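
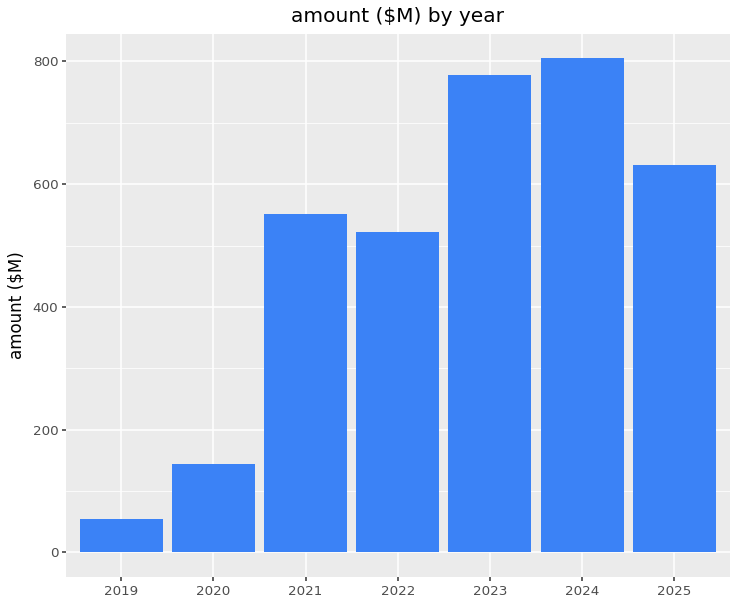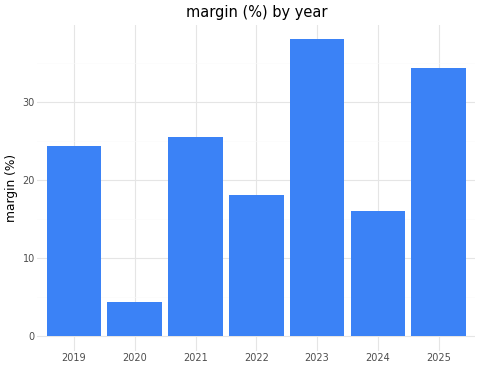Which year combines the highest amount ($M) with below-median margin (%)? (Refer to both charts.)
Chart 2 median margin (%) ≈ 25; below-median years: 2020, 2022, 2024. Among those, 2024 has the highest amount ($M) (≈ 800).

2024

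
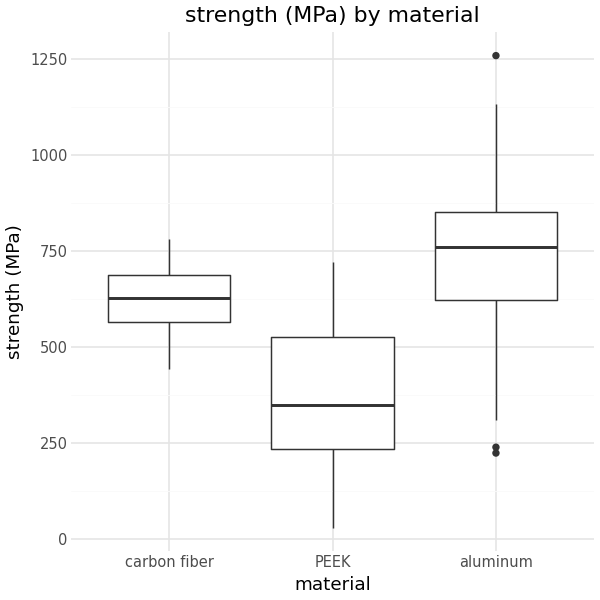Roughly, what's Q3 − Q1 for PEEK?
Q3 ≈ 525, Q1 ≈ 225; IQR ≈ 300.

≈ 300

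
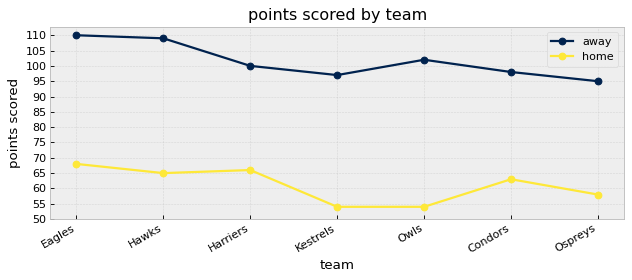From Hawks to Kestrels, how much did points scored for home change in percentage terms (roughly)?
Hawks ≈ 65, Kestrels ≈ 55; (55 − 65) / 65 ≈ -15.4%.

≈ -15.4%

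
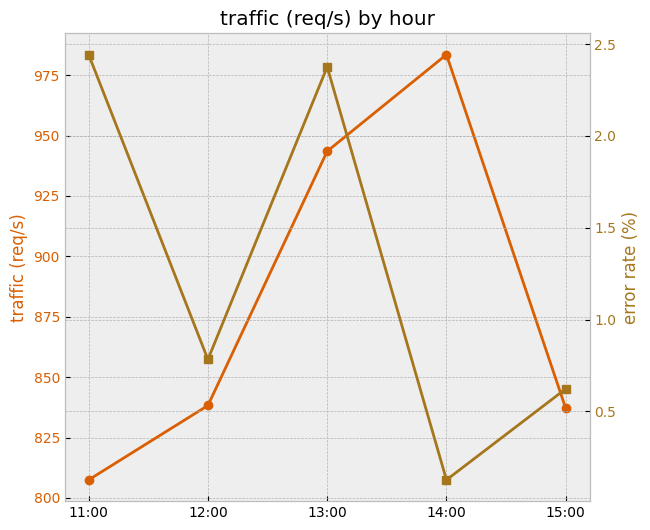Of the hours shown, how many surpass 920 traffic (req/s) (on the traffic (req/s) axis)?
2

Above 920: 13:00, 14:00.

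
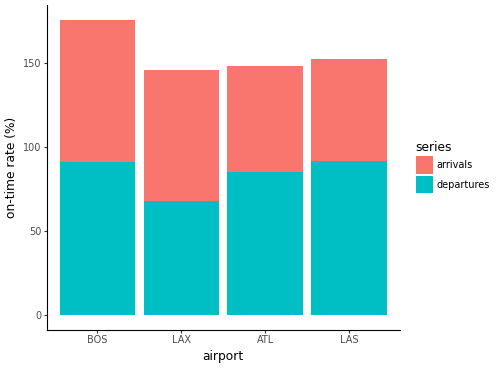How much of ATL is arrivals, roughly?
≈ 60

arrivals top ≈ 140, bottom ≈ 80; segment ≈ 60.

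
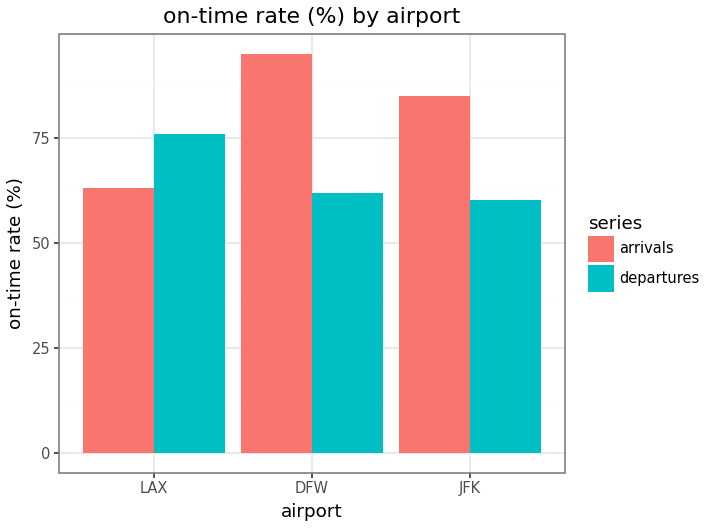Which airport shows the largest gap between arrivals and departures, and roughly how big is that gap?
DFW: arrivals ≈ 100, departures ≈ 60 → gap ≈ 40. Next-largest (JFK) is only ≈ 30.

DFW, ≈ 40 %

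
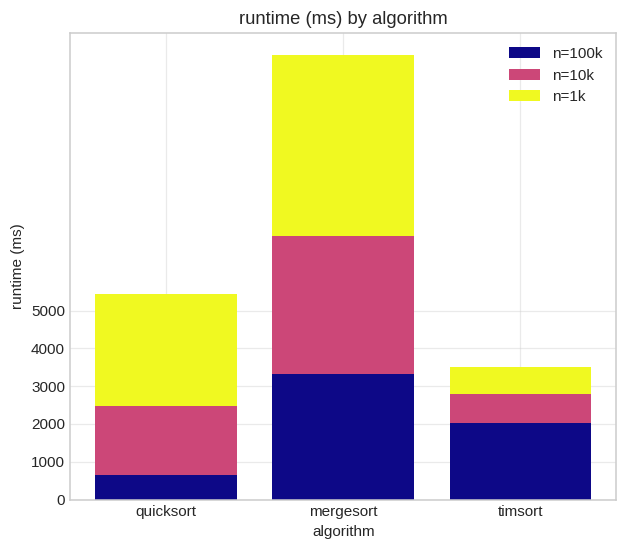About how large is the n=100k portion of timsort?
n=100k top ≈ 2000, bottom ≈ 0; segment ≈ 2000.

≈ 2000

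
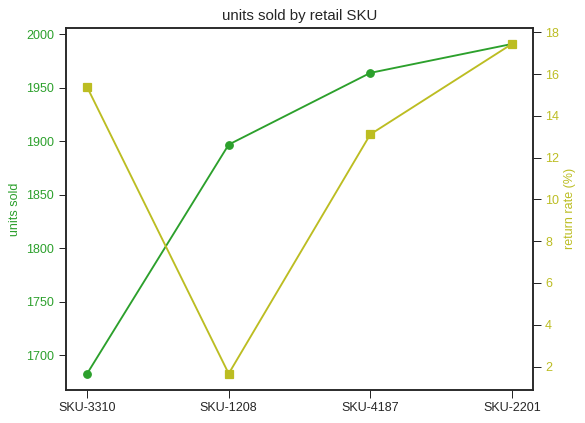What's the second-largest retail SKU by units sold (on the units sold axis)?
Top 3 (on the units sold axis): SKU-2201 ≈ 2000, SKU-4187 ≈ 1950, SKU-1208 ≈ 1900.

SKU-4187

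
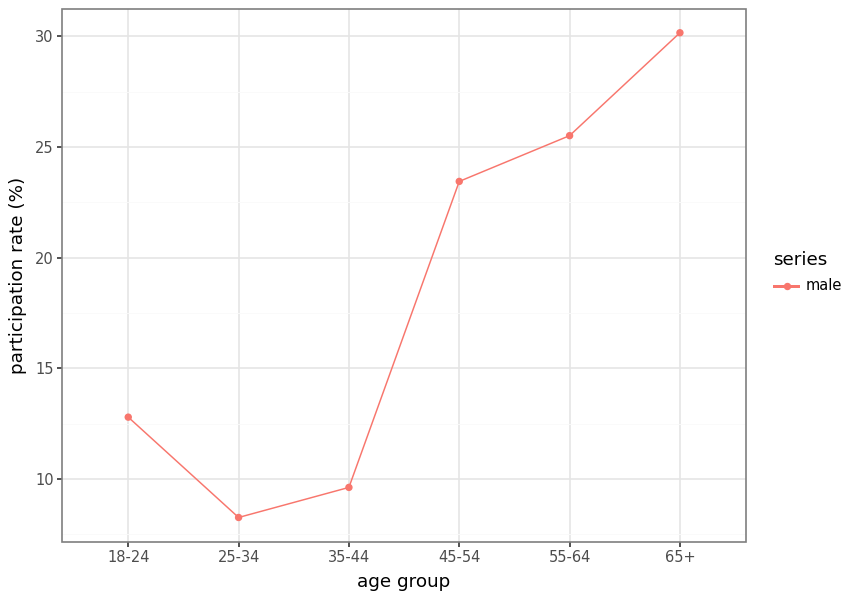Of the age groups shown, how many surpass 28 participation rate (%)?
1

Above 28: 65+.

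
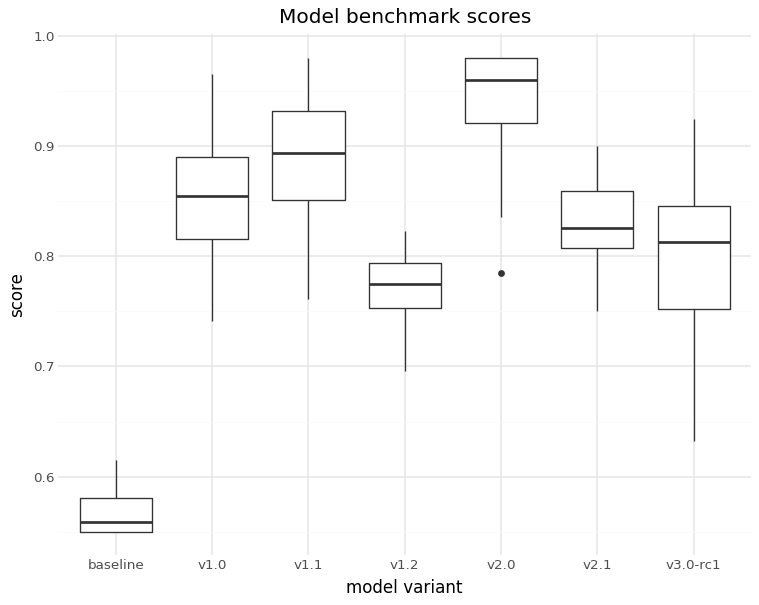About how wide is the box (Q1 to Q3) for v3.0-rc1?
≈ 0.10

Q3 ≈ 0.85, Q1 ≈ 0.75; IQR ≈ 0.10.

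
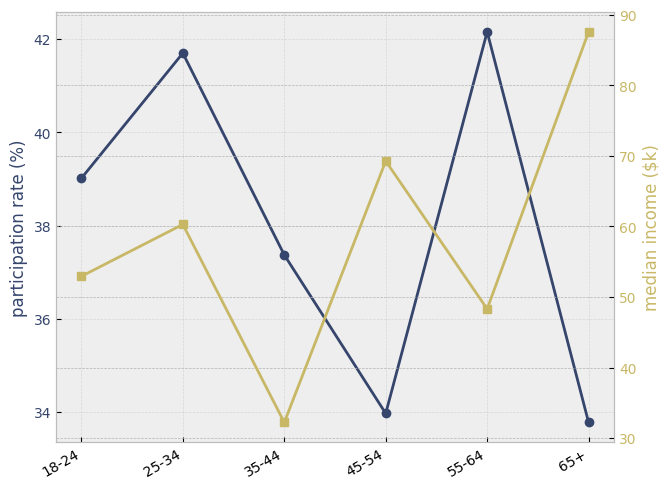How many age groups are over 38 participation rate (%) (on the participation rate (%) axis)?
3

Above 38: 18-24, 25-34, 55-64.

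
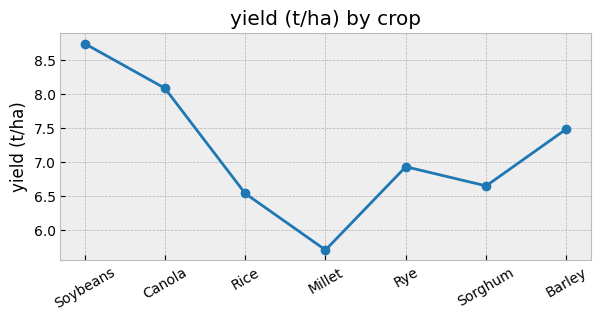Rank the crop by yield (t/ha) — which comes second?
Canola

Top 3: Soybeans ≈ 8.5, Canola ≈ 8.0, Barley ≈ 7.5.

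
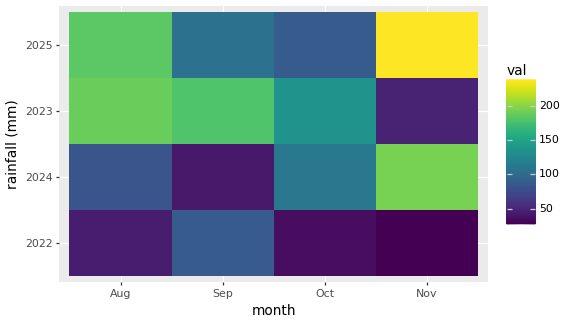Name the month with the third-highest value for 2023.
Oct

Top 4 for 2023: Aug ≈ 200, Sep ≈ 180, Oct ≈ 140, Nov ≈ 40.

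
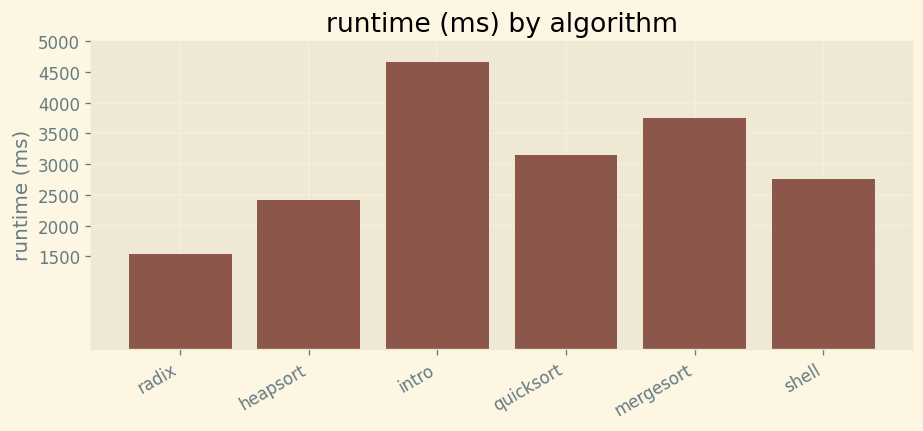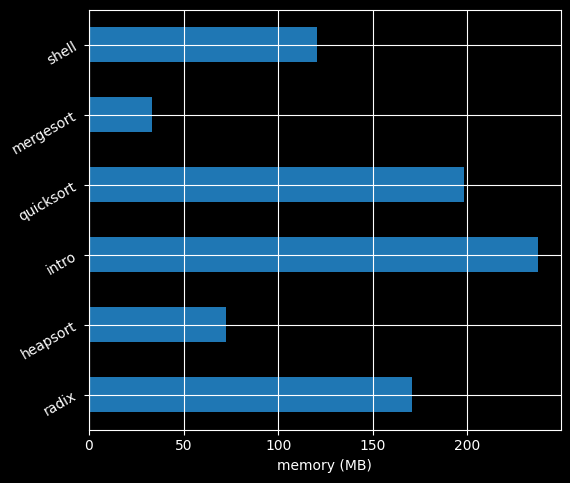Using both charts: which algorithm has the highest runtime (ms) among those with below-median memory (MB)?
mergesort

Chart 2 median memory (MB) ≈ 150; below-median algorithms: heapsort, mergesort, shell. Among those, mergesort has the highest runtime (ms) (≈ 4000).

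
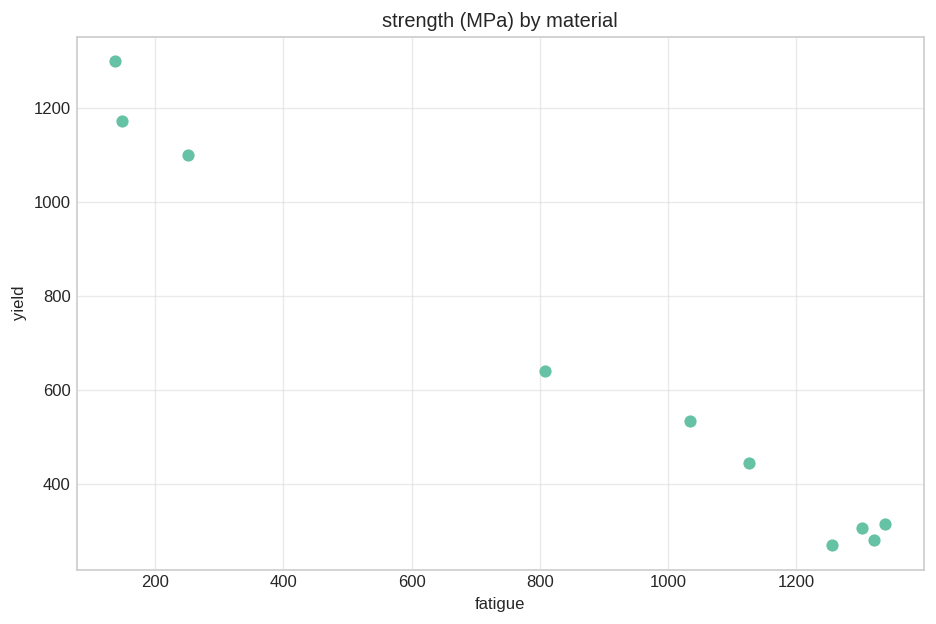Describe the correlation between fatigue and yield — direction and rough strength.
Points are negatively correlated; strong (|r| ≈ 1.0).

negative, strong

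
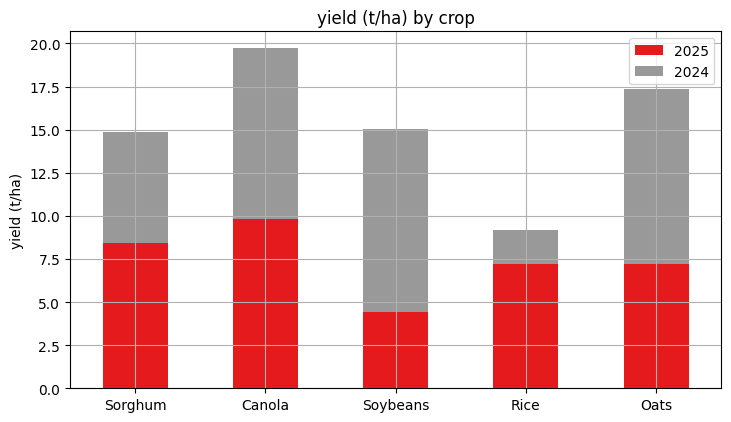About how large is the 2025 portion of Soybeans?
≈ 4

2025 top ≈ 4, bottom ≈ 0; segment ≈ 4.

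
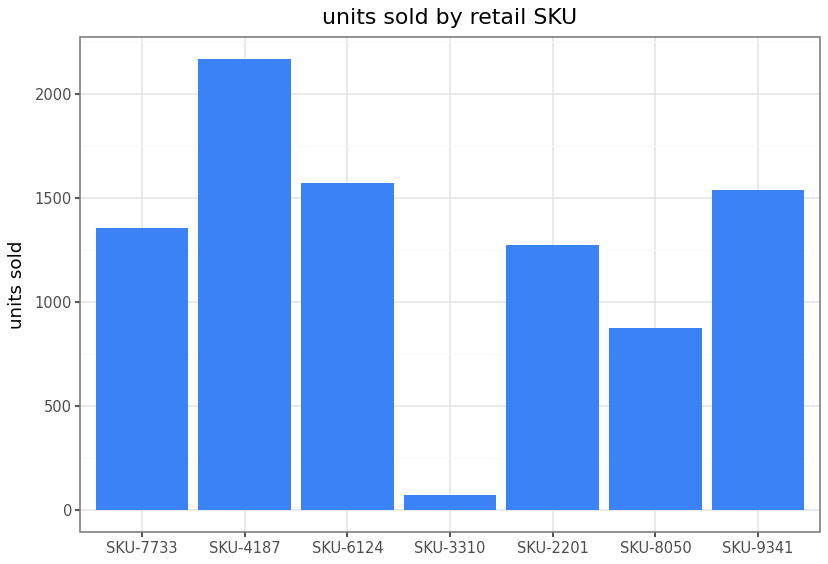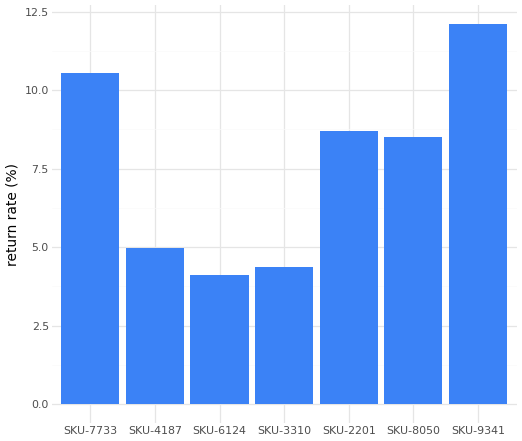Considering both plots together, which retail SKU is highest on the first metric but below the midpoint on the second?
Chart 2 median return rate (%) ≈ 8; below-median retail SKUs: SKU-4187, SKU-6124, SKU-3310. Among those, SKU-4187 has the highest units sold (≈ 2200).

SKU-4187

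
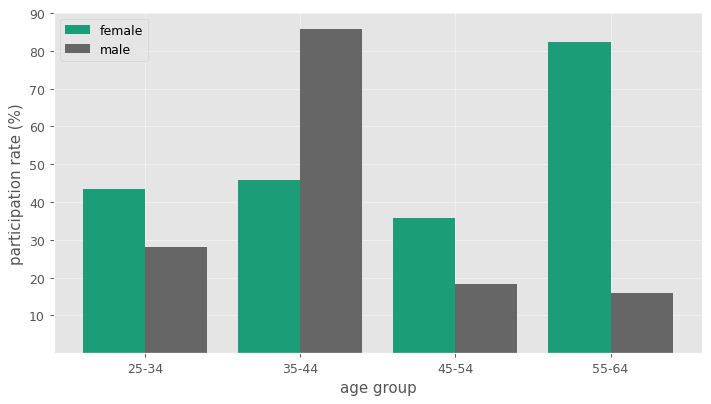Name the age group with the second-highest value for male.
Top 3 for male: 35-44 ≈ 90, 25-34 ≈ 30, 45-54 ≈ 20.

25-34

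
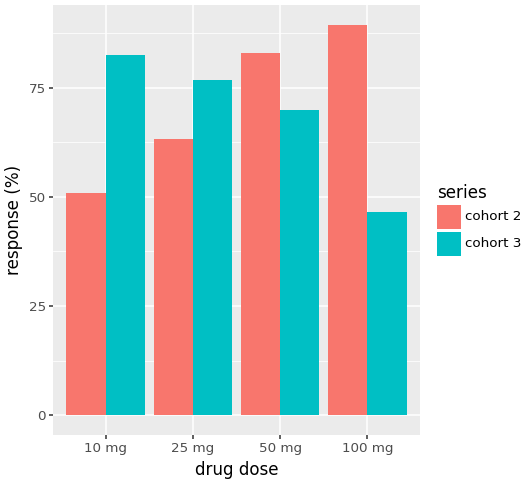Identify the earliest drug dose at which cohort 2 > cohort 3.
50 mg

25 mg: cohort 2 ≈ 60 vs cohort 3 ≈ 80 (not yet); 50 mg: cohort 2 ≈ 80 vs cohort 3 ≈ 70 (first crossover).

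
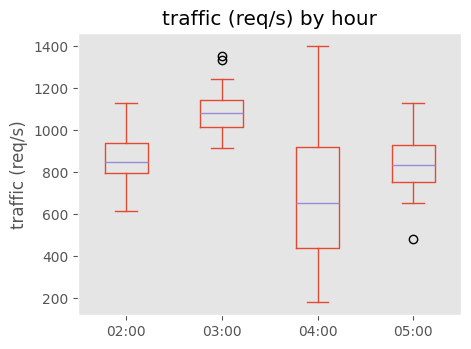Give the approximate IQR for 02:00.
≈ 150

Q3 ≈ 950, Q1 ≈ 800; IQR ≈ 150.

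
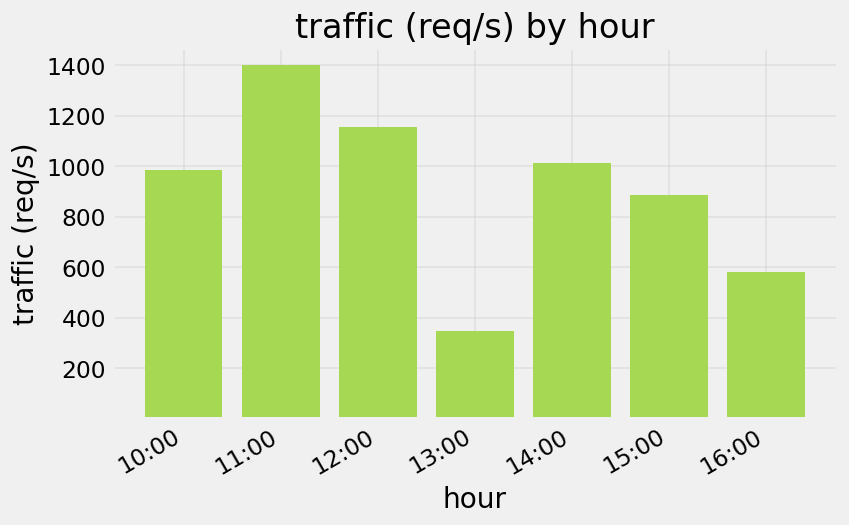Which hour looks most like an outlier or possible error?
13:00

13:00 ≈ 400; the rest sit between ≈ 600 and ≈ 1400.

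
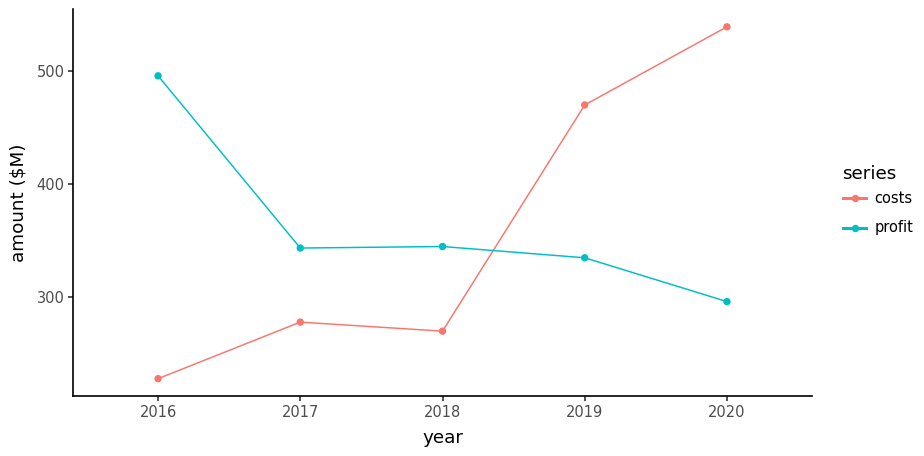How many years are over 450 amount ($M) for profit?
Above 450: 2016.

1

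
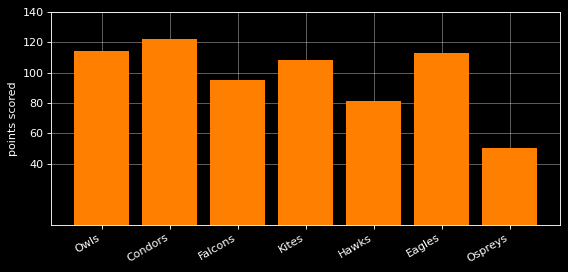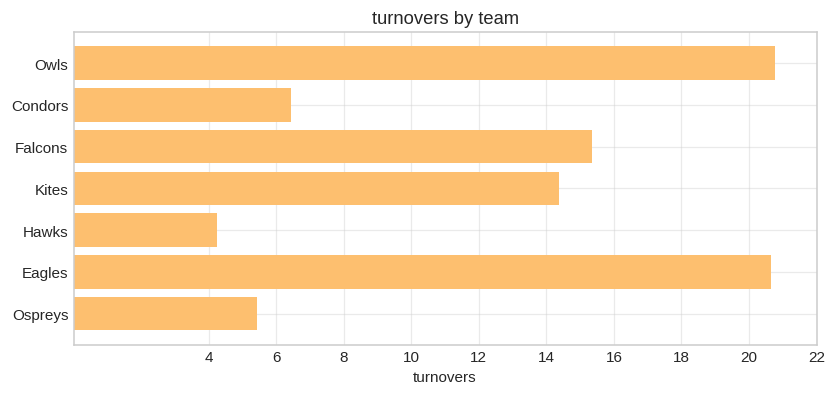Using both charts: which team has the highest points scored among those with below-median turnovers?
Chart 2 median turnovers ≈ 14; below-median teams: Condors, Hawks, Ospreys. Among those, Condors has the highest points scored (≈ 120).

Condors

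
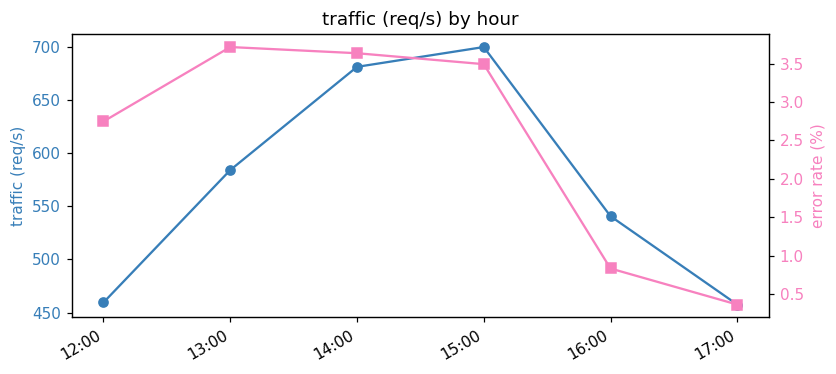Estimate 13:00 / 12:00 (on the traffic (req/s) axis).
13:00 ≈ 575, 12:00 ≈ 450; 575/450 ≈ 1.28.

≈ 1.28×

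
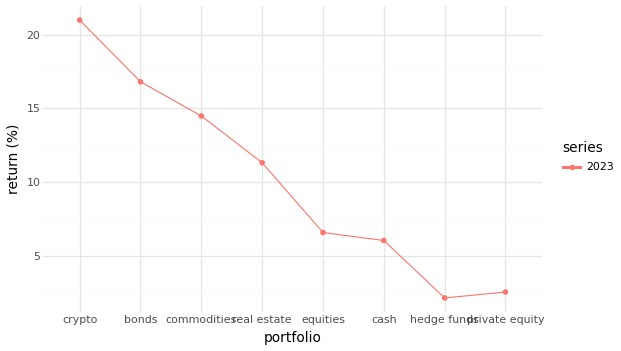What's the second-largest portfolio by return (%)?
bonds

Top 3: crypto ≈ 20, bonds ≈ 16, commodities ≈ 14.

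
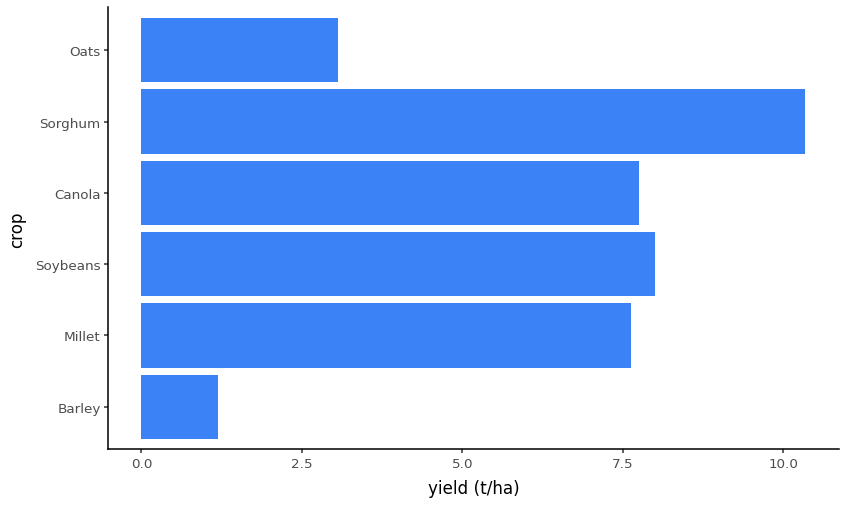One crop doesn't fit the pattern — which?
Barley

Barley ≈ 1; the rest sit between ≈ 3 and ≈ 10.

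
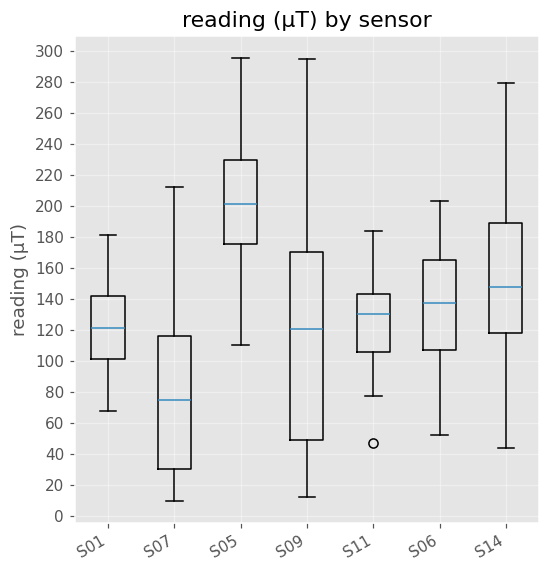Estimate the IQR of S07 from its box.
≈ 80

Q3 ≈ 120, Q1 ≈ 40; IQR ≈ 80.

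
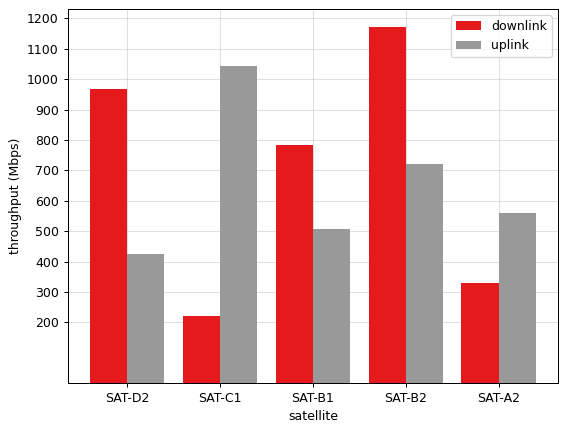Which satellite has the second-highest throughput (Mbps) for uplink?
Top 3 for uplink: SAT-C1 ≈ 1000, SAT-B2 ≈ 700, SAT-A2 ≈ 600.

SAT-B2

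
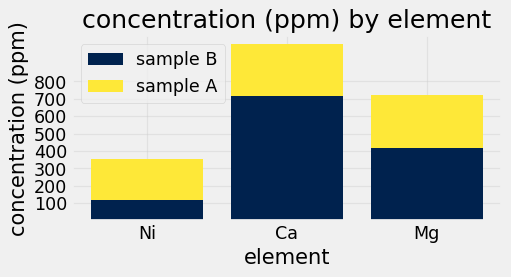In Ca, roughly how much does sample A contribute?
≈ 300

sample A top ≈ 1000, bottom ≈ 700; segment ≈ 300.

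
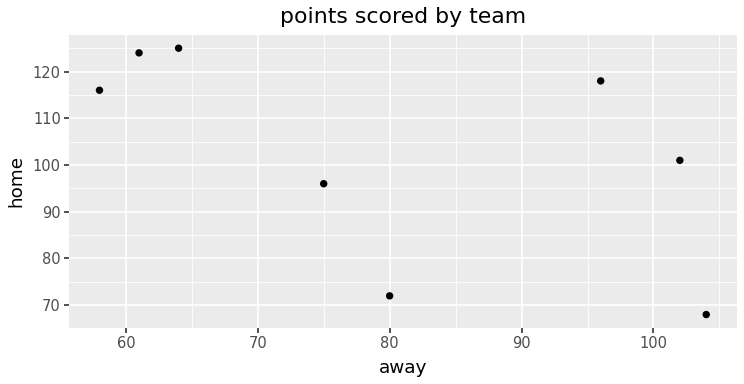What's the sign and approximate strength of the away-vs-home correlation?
negative, moderate

Points are negatively correlated; moderate (|r| ≈ 0.6).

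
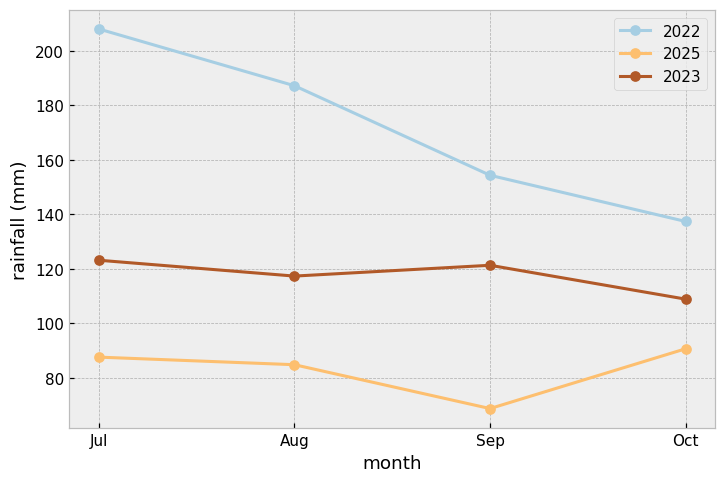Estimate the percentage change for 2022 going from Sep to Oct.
≈ -12.5%

Sep ≈ 160, Oct ≈ 140; (140 − 160) / 160 ≈ -12.5%.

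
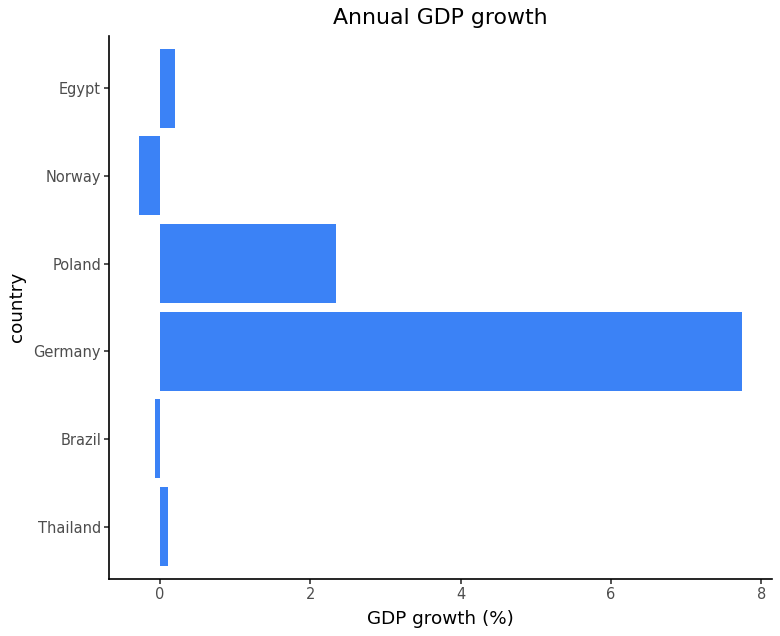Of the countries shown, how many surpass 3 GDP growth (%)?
1

Above 3: Germany.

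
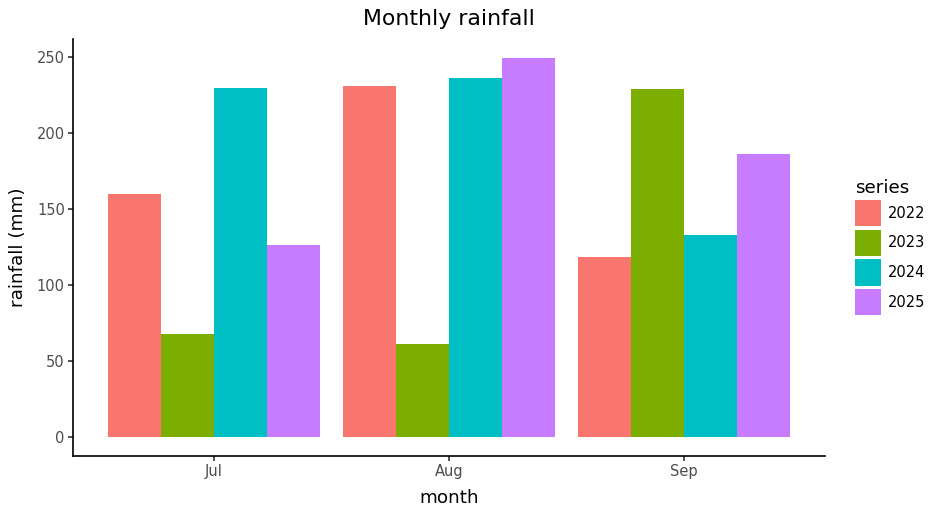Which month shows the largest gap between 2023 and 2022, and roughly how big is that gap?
Aug, ≈ 175 mm

Aug: 2023 ≈ 50, 2022 ≈ 225 → gap ≈ 175. Next-largest (Sep) is only ≈ 100.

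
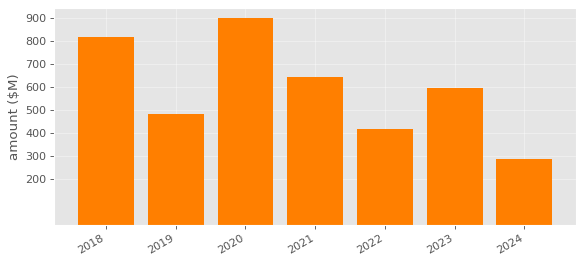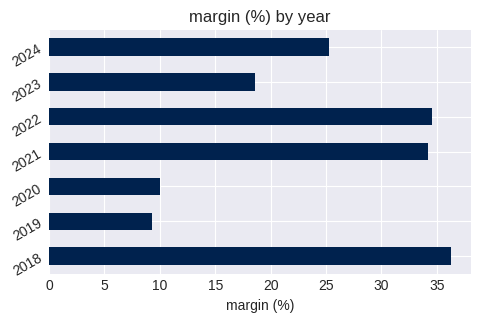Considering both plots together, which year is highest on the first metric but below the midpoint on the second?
Chart 2 median margin (%) ≈ 25; below-median years: 2019, 2020, 2023. Among those, 2020 has the highest amount ($M) (≈ 900).

2020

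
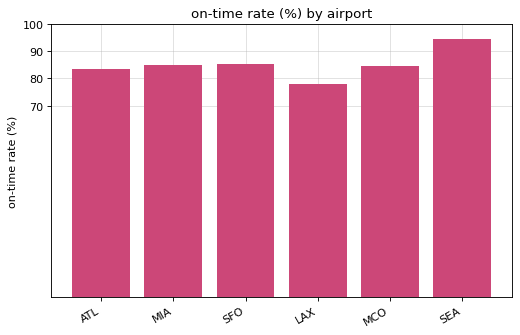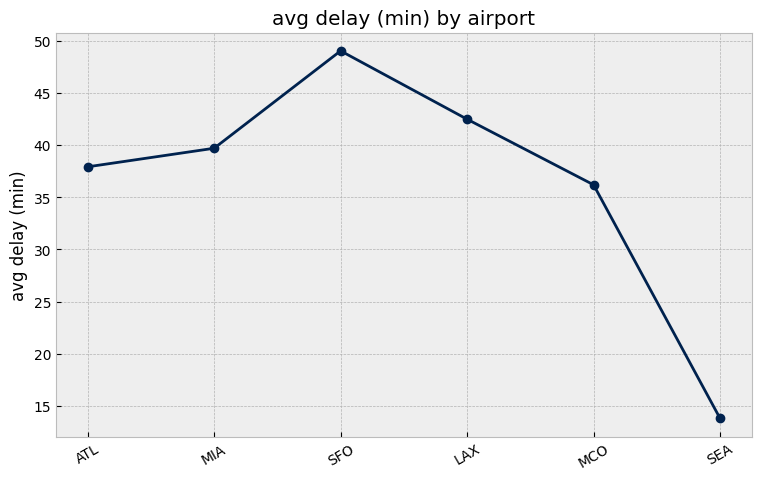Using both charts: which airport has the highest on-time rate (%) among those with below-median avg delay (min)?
Chart 2 median avg delay (min) ≈ 40; below-median airports: ATL, MCO, SEA. Among those, SEA has the highest on-time rate (%) (≈ 90).

SEA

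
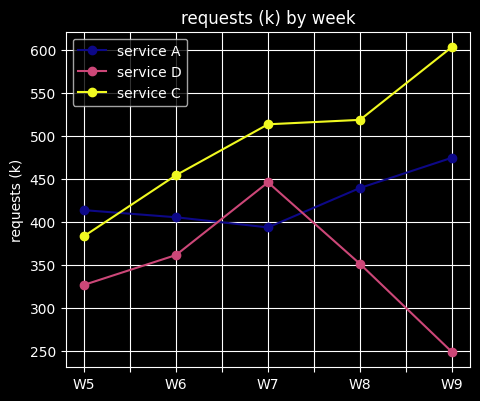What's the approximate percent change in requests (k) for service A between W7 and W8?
≈ +12.5%

W7 ≈ 400, W8 ≈ 450; (450 − 400) / 400 ≈ +12.5%.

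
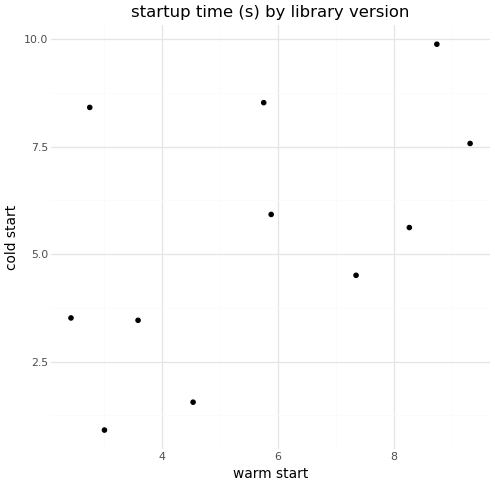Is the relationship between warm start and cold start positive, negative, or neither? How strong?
positive, moderate

Points are positively correlated; moderate (|r| ≈ 0.5).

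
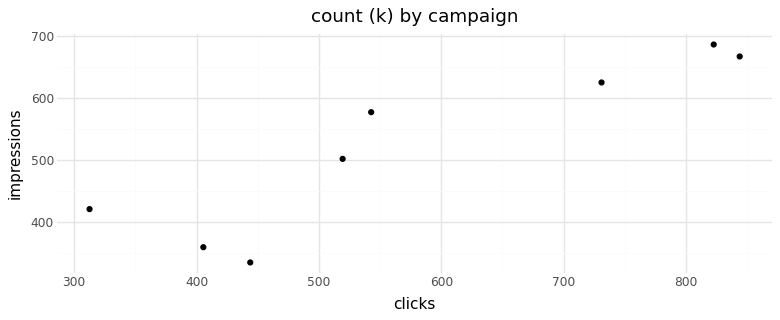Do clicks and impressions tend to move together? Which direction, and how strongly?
Points are positively correlated; strong (|r| ≈ 0.9).

positive, strong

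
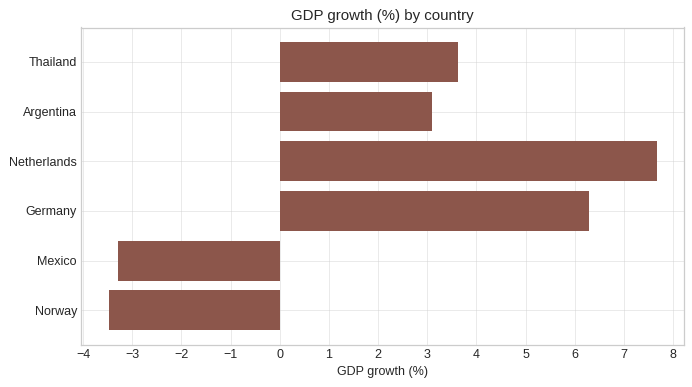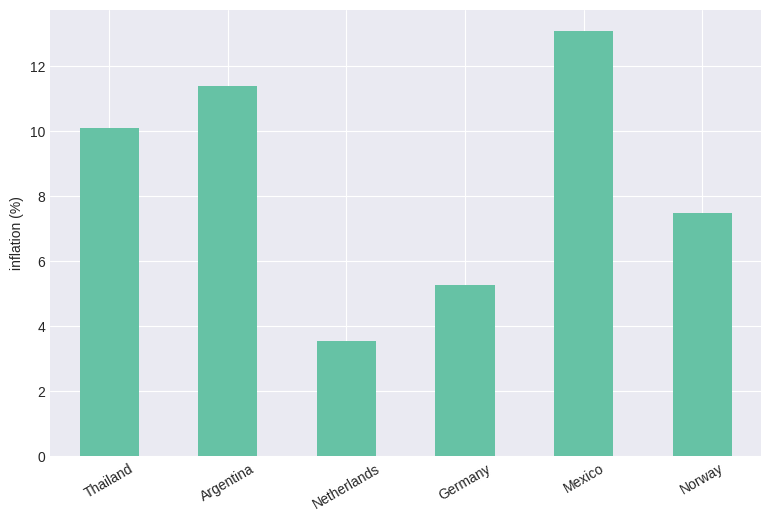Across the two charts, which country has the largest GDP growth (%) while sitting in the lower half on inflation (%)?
Netherlands

Chart 2 median inflation (%) ≈ 8; below-median countries: Netherlands, Germany, Norway. Among those, Netherlands has the highest GDP growth (%) (≈ 8).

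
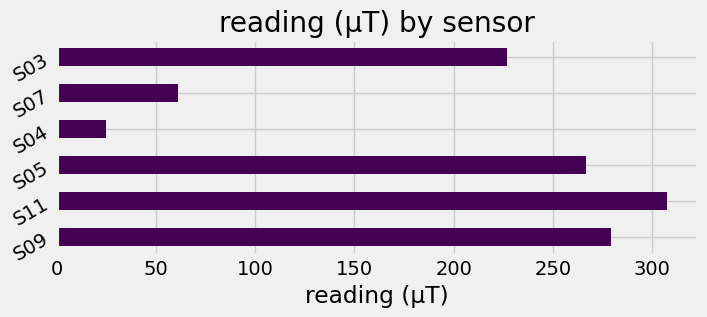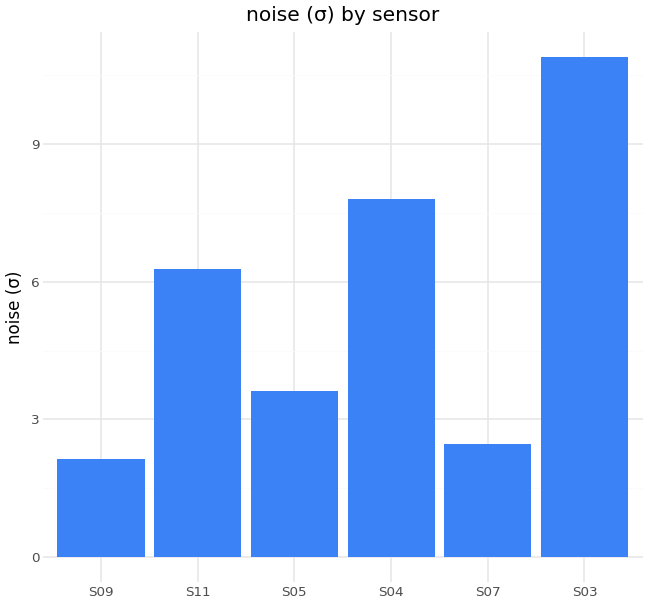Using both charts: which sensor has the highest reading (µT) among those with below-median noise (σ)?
Chart 2 median noise (σ) ≈ 5; below-median sensors: S09, S05, S07. Among those, S09 has the highest reading (µT) (≈ 300).

S09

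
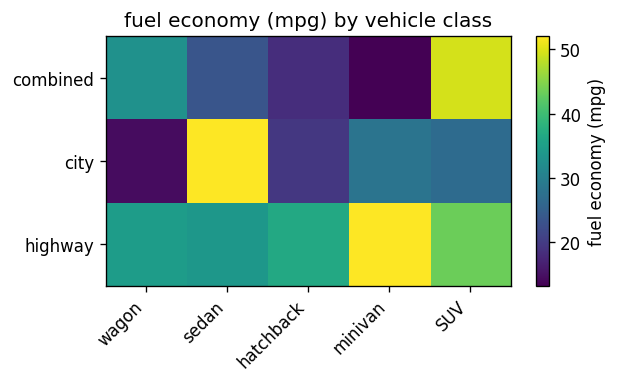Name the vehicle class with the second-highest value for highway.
SUV

Top 3 for highway: minivan ≈ 50, SUV ≈ 45, hatchback ≈ 35.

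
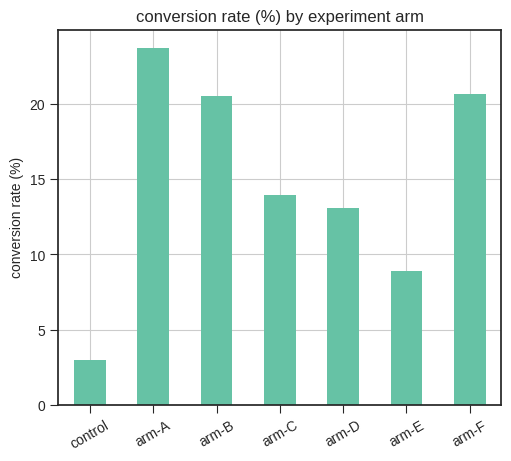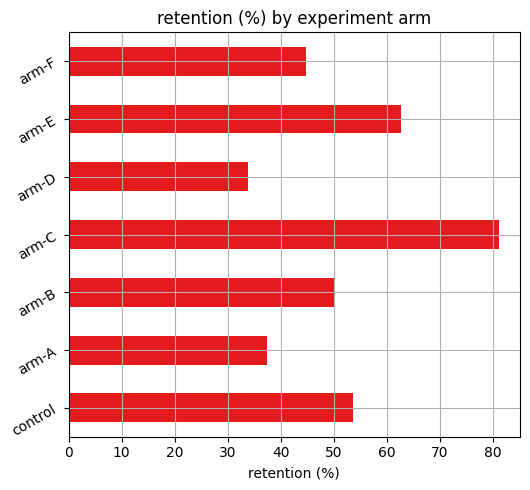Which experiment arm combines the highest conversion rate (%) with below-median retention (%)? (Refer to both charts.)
arm-A

Chart 2 median retention (%) ≈ 50; below-median experiment arms: arm-A, arm-D, arm-F. Among those, arm-A has the highest conversion rate (%) (≈ 25).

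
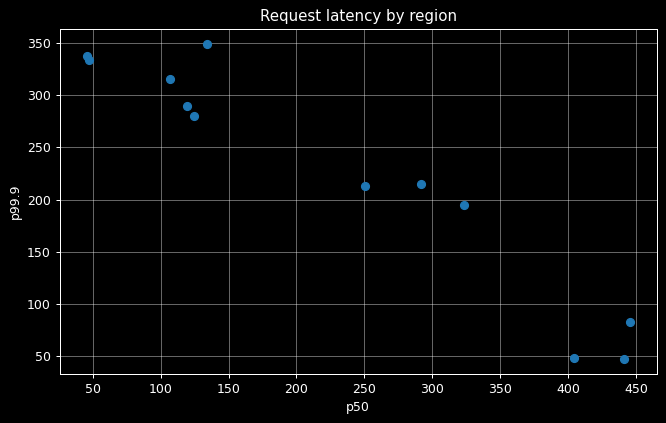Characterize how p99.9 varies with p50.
Points are negatively correlated; strong (|r| ≈ 1.0).

negative, strong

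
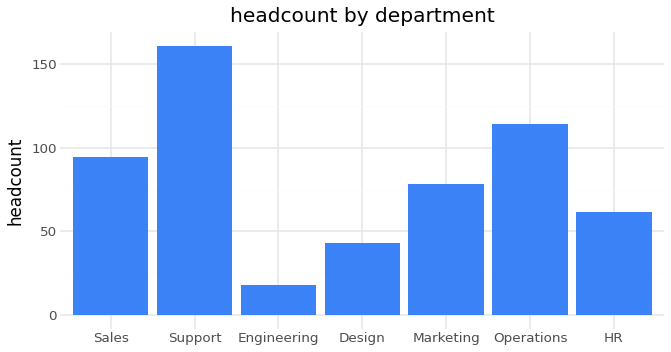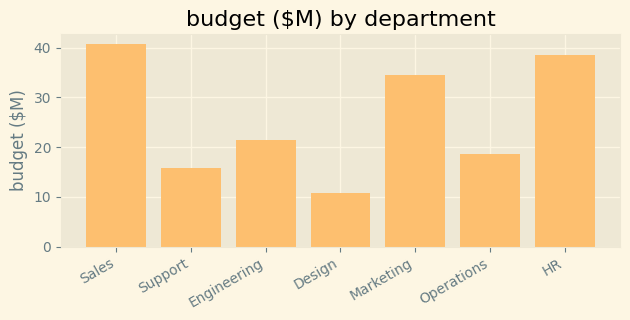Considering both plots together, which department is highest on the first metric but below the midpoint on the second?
Chart 2 median budget ($M) ≈ 20; below-median departments: Support, Design, Operations. Among those, Support has the highest headcount (≈ 160).

Support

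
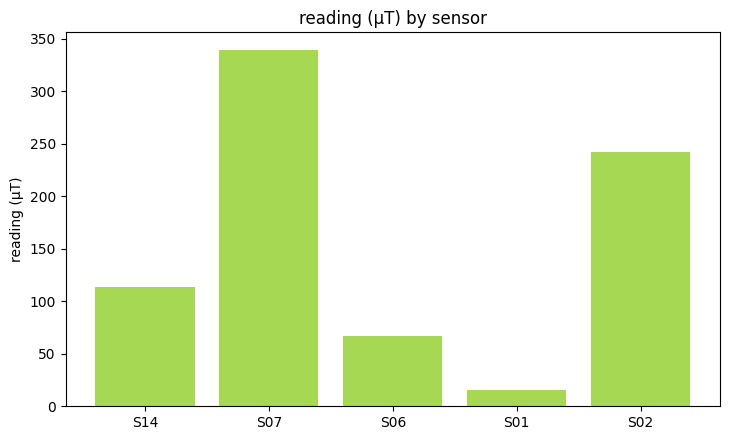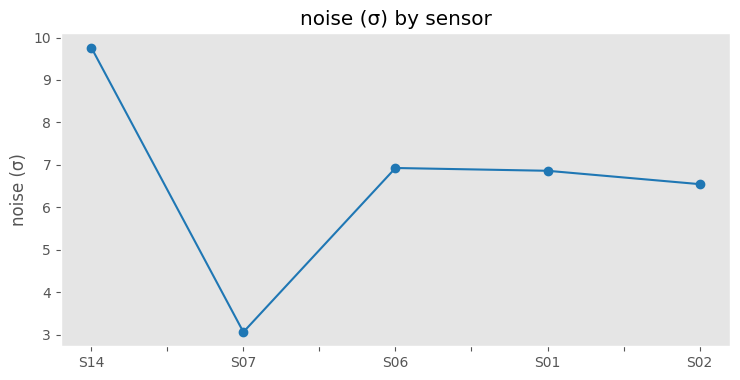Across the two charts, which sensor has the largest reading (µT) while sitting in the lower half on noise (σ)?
Chart 2 median noise (σ) ≈ 7; below-median sensors: S07, S02. Among those, S07 has the highest reading (µT) (≈ 350).

S07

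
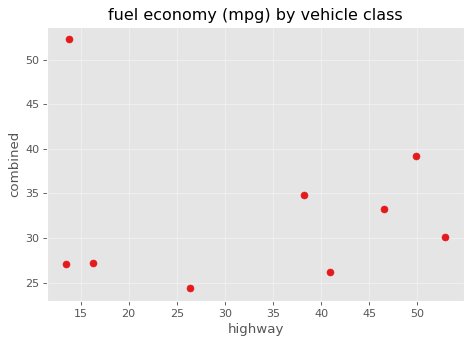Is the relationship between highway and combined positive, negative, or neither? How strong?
Points are roughly uncorrelated; weak (|r| ≈ 0.1).

no clear correlation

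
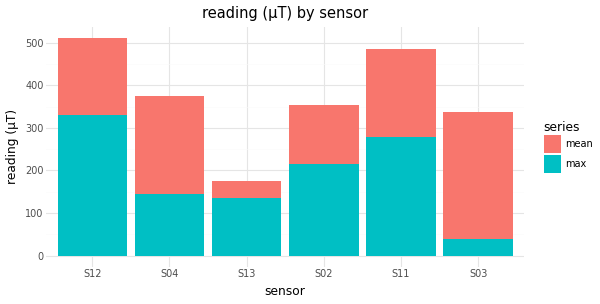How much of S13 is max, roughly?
≈ 150

max top ≈ 150, bottom ≈ 0; segment ≈ 150.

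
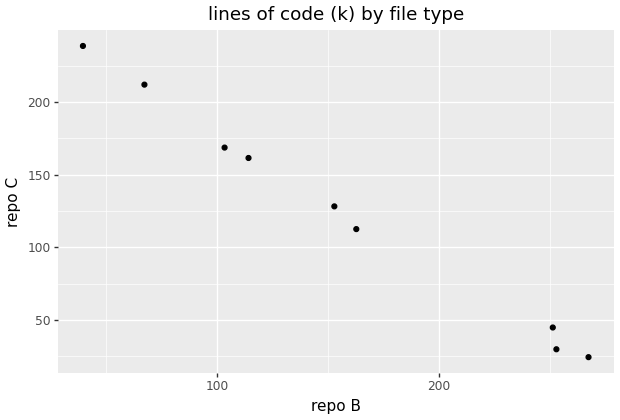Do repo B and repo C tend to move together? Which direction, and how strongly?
Points are negatively correlated; strong (|r| ≈ 1.0).

negative, strong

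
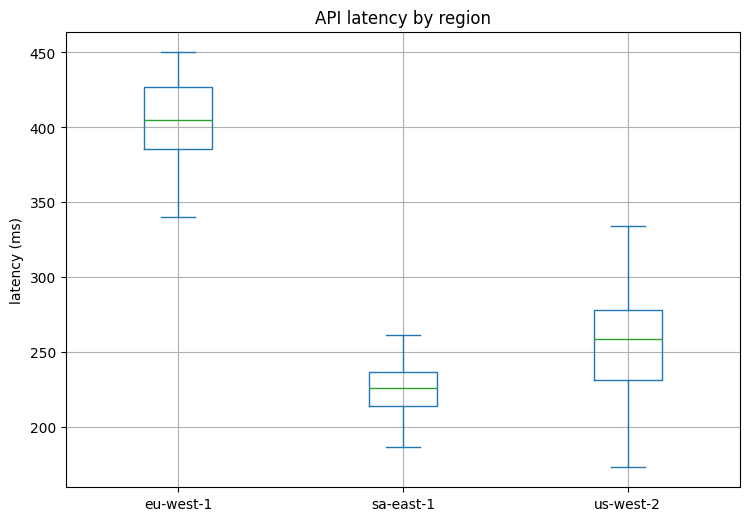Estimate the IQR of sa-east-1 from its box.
≈ 20

Q3 ≈ 240, Q1 ≈ 220; IQR ≈ 20.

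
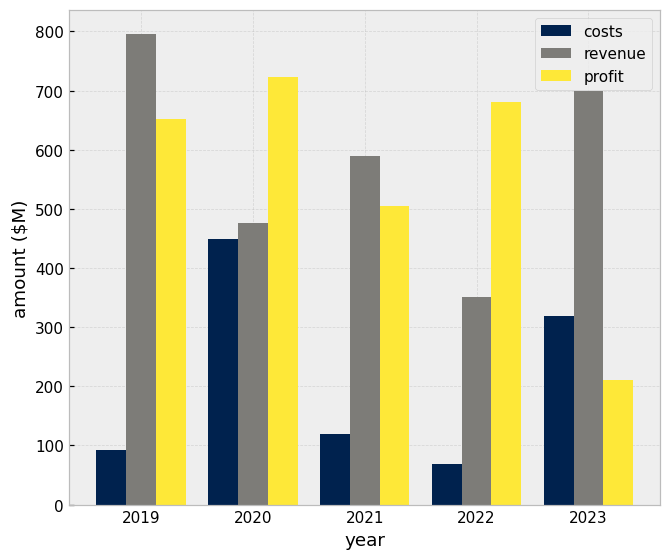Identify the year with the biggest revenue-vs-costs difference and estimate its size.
2019, ≈ 700 $M

2019: revenue ≈ 800, costs ≈ 100 → gap ≈ 700. Next-largest (2021) is only ≈ 500.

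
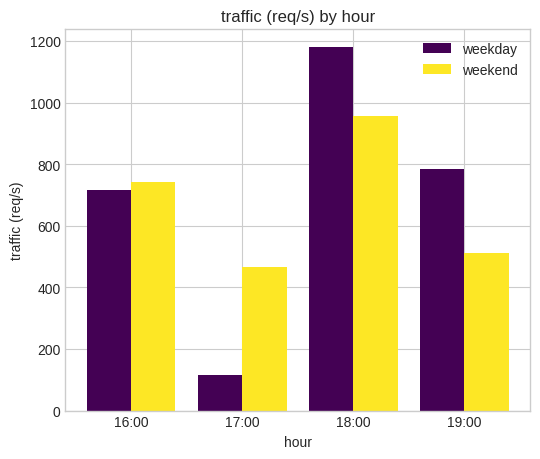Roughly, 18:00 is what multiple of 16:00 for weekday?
18:00 ≈ 1200, 16:00 ≈ 700; 1200/700 ≈ 1.71.

≈ 1.71×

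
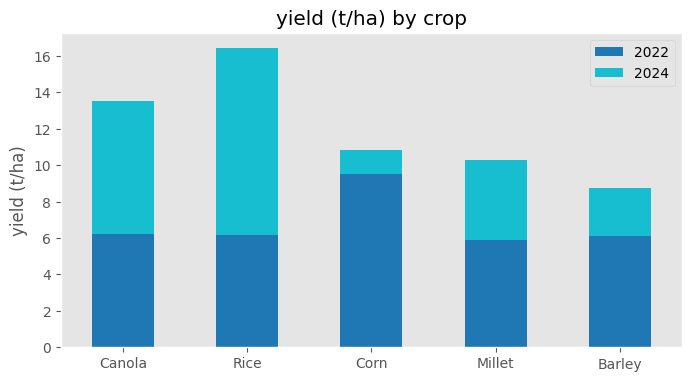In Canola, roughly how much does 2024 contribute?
2024 top ≈ 14, bottom ≈ 6; segment ≈ 8.

≈ 8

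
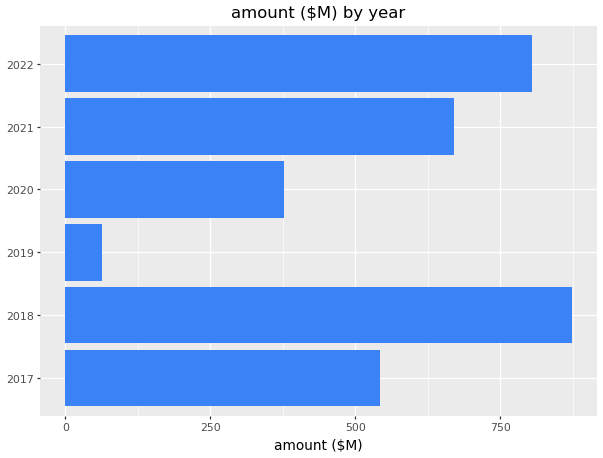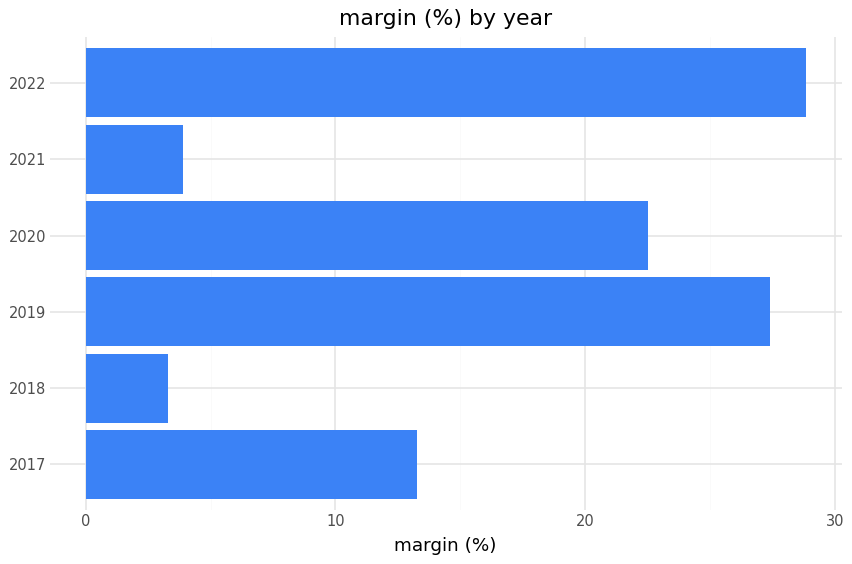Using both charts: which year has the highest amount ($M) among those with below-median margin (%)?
2018

Chart 2 median margin (%) ≈ 20; below-median years: 2017, 2018, 2021. Among those, 2018 has the highest amount ($M) (≈ 900).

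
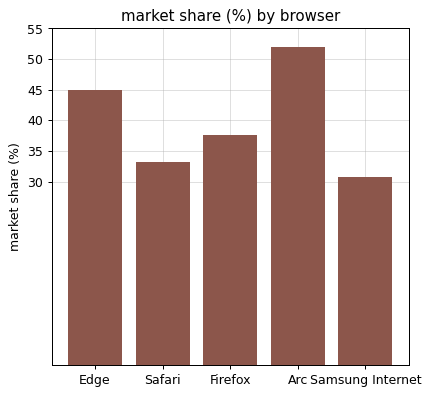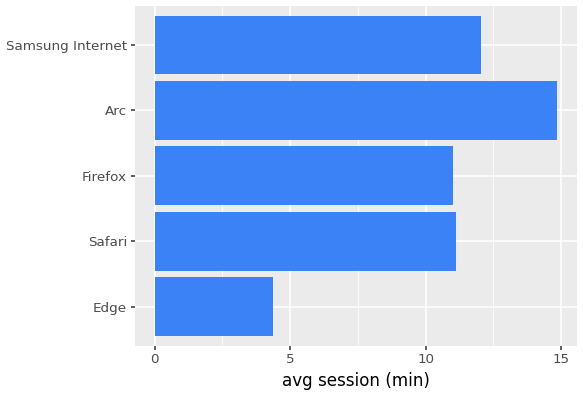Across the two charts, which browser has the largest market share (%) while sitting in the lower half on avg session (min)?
Edge

Chart 2 median avg session (min) ≈ 12; below-median browsers: Edge, Firefox. Among those, Edge has the highest market share (%) (≈ 45).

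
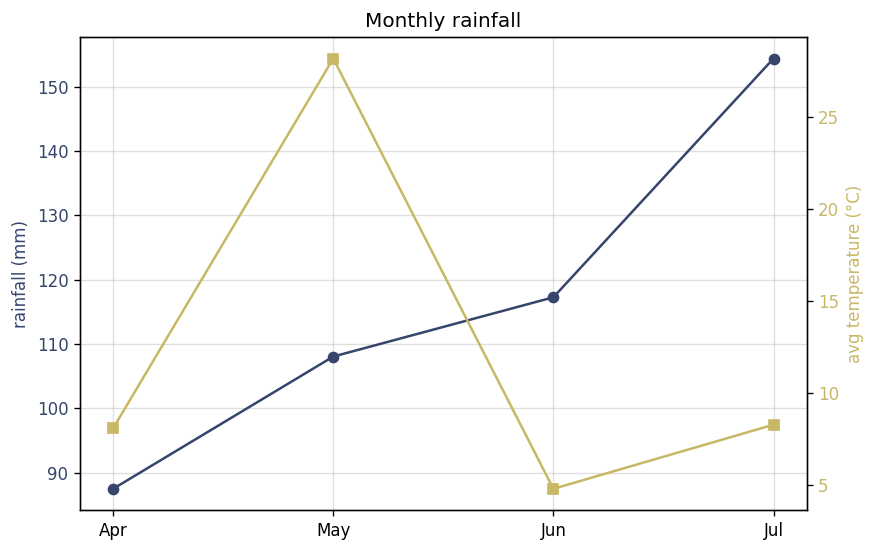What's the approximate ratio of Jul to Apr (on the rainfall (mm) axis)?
Jul ≈ 150, Apr ≈ 90; 150/90 ≈ 1.67.

≈ 1.67×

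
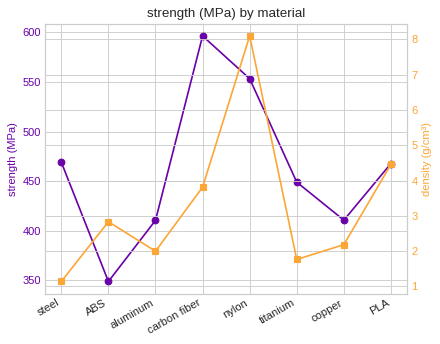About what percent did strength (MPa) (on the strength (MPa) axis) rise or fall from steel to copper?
steel ≈ 475, copper ≈ 400; (400 − 475) / 475 ≈ -15.8%.

≈ -15.8%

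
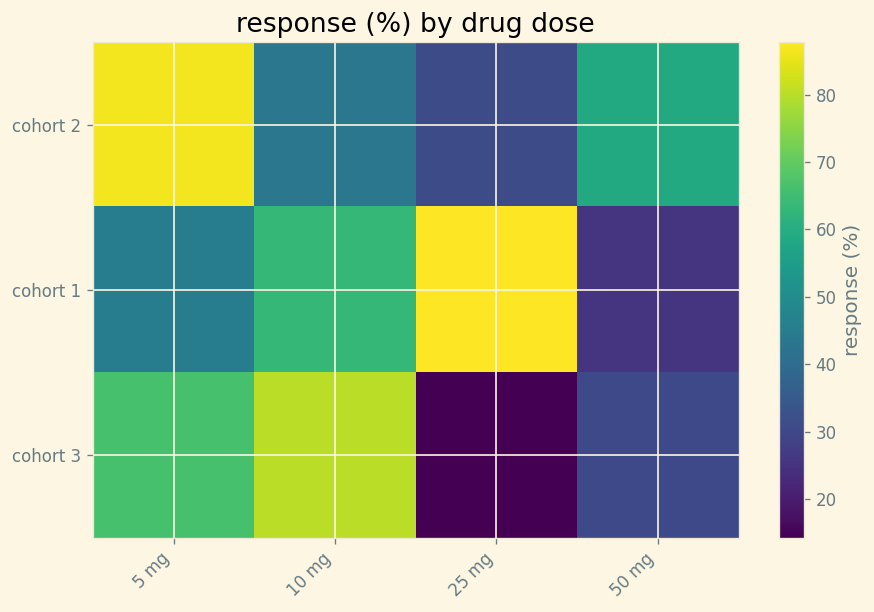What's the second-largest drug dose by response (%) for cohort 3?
Top 3 for cohort 3: 10 mg ≈ 80, 5 mg ≈ 70, 50 mg ≈ 30.

5 mg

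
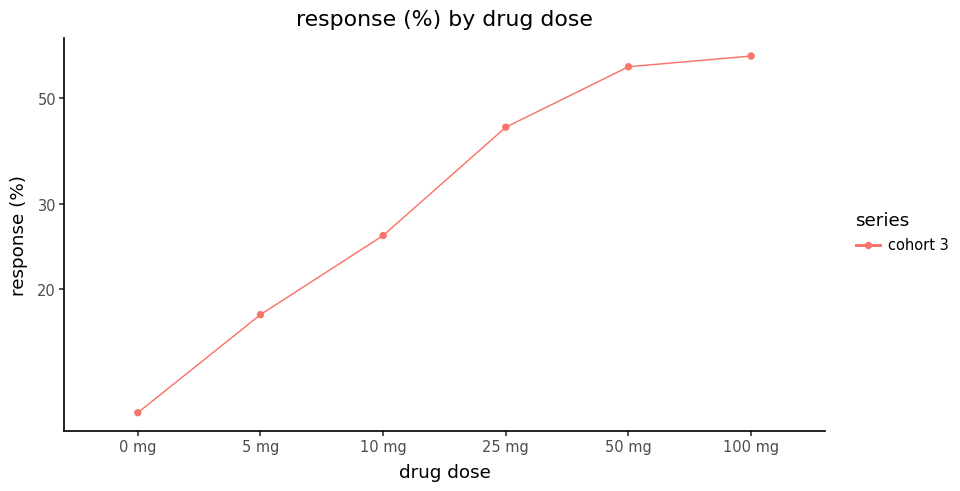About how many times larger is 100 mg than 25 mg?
≈ 1.33×

100 mg ≈ 60, 25 mg ≈ 45; 60/45 ≈ 1.33.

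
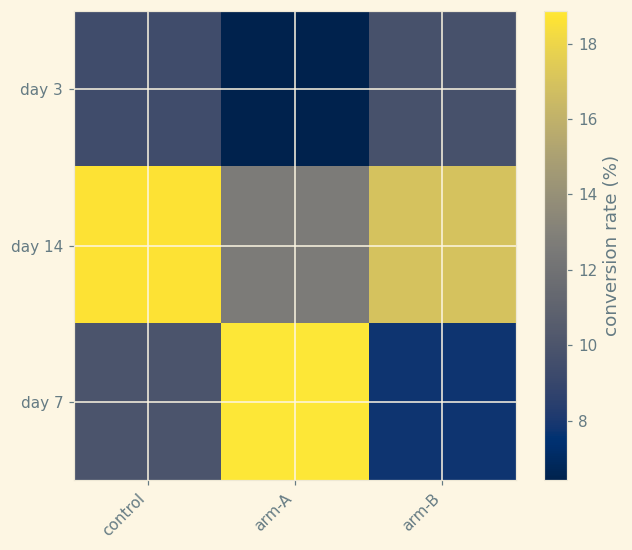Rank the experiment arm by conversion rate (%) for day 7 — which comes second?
Top 3 for day 7: arm-A ≈ 18, control ≈ 10, arm-B ≈ 8.

control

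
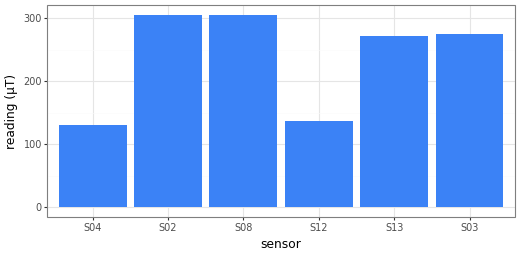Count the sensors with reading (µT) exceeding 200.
Above 200: S02, S08, S13, S03.

4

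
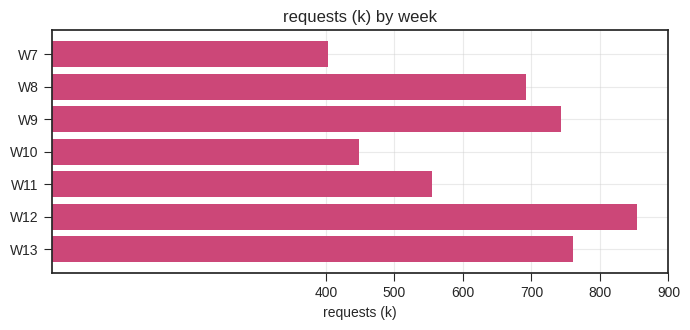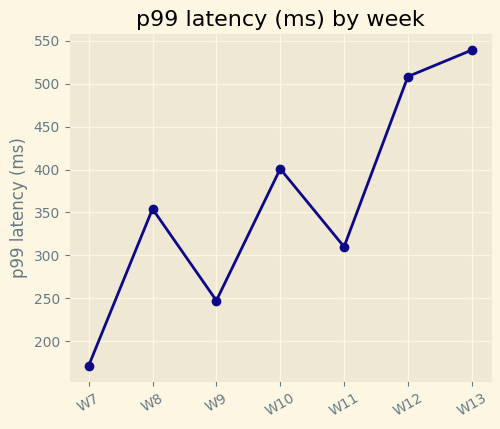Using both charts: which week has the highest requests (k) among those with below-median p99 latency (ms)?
Chart 2 median p99 latency (ms) ≈ 350; below-median weeks: W7, W9, W11. Among those, W9 has the highest requests (k) (≈ 700).

W9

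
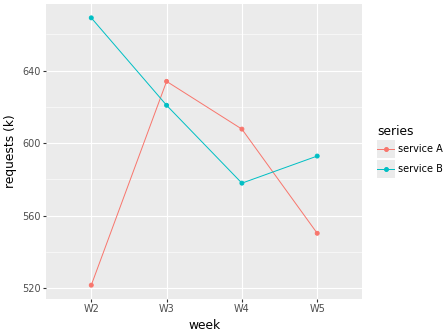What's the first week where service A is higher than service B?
W3

W2: service A ≈ 520 vs service B ≈ 660 (not yet); W3: service A ≈ 640 vs service B ≈ 620 (first crossover).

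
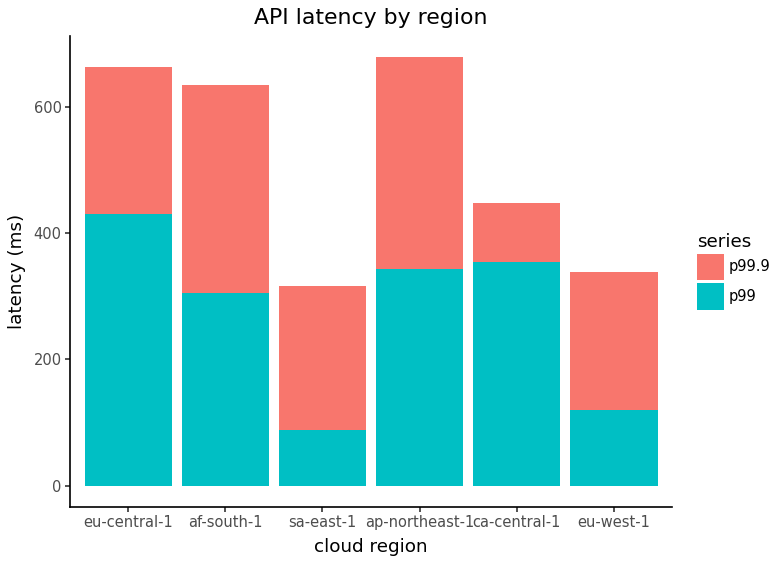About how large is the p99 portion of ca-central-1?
≈ 400

p99 top ≈ 400, bottom ≈ 0; segment ≈ 400.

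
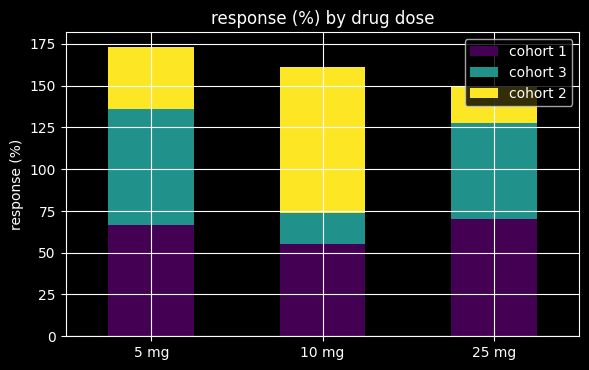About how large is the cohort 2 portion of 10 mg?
cohort 2 top ≈ 160, bottom ≈ 80; segment ≈ 80.

≈ 80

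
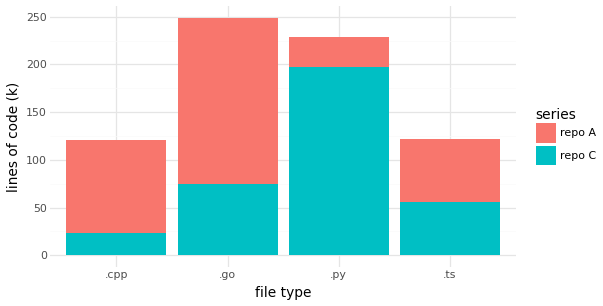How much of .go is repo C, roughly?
≈ 75

repo C top ≈ 75, bottom ≈ 0; segment ≈ 75.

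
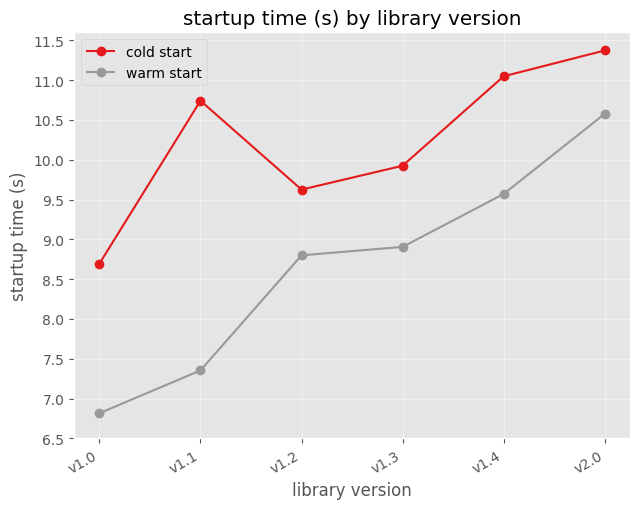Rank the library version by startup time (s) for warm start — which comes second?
v1.4

Top 3 for warm start: v2.0 ≈ 10.5, v1.4 ≈ 9.5, v1.3 ≈ 9.0.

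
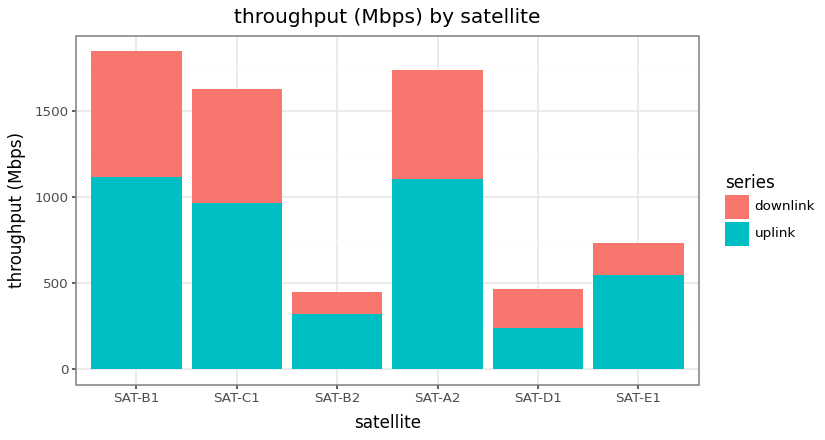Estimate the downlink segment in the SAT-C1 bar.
downlink top ≈ 1600, bottom ≈ 1000; segment ≈ 600.

≈ 600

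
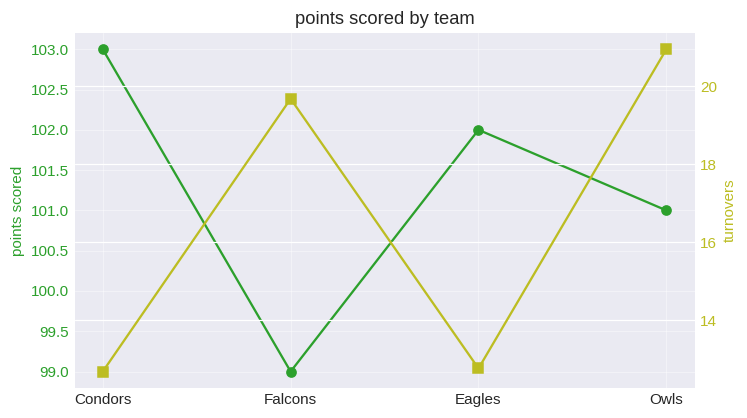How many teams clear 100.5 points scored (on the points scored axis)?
3

Above 100.5: Condors, Eagles, Owls.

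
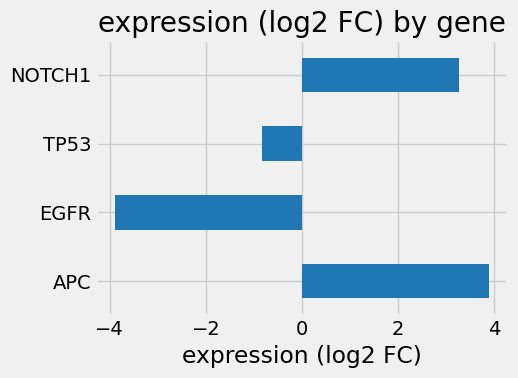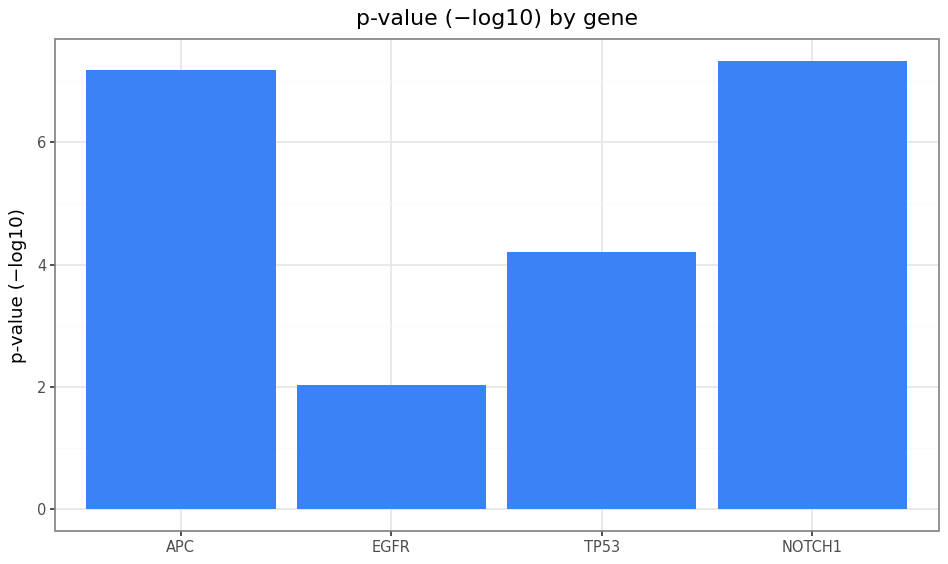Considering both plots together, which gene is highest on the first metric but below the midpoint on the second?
TP53

Chart 2 median p-value (−log10) ≈ 6; below-median genes: EGFR, TP53. Among those, TP53 has the highest expression (log2 FC) (≈ -1).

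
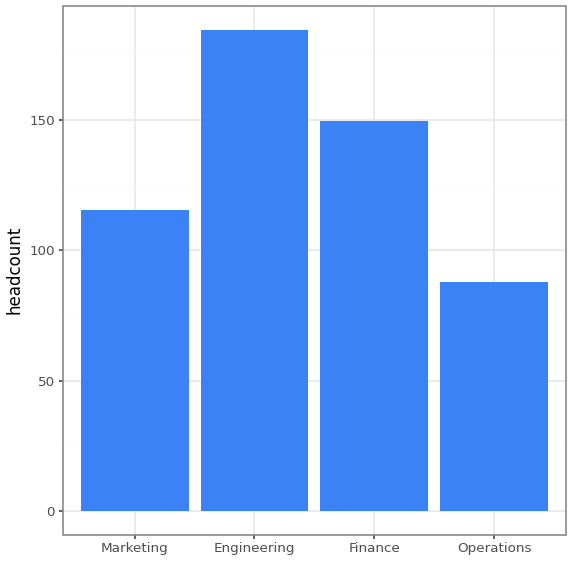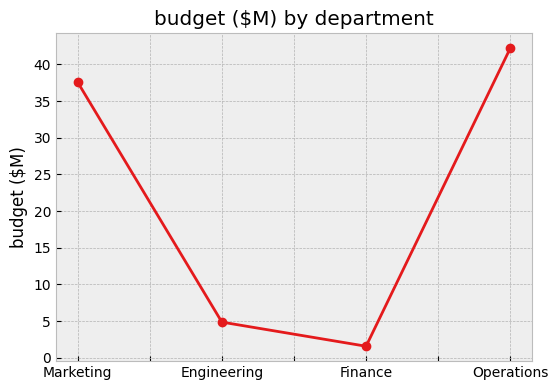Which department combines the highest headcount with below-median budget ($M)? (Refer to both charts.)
Engineering

Chart 2 median budget ($M) ≈ 20; below-median departments: Engineering, Finance. Among those, Engineering has the highest headcount (≈ 180).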